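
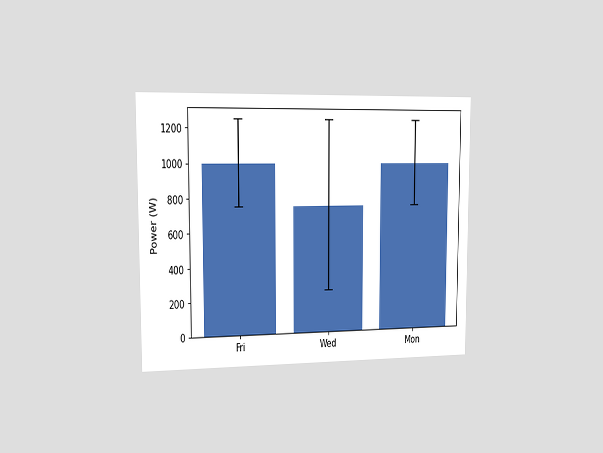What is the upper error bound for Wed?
The chart is viewed slightly from the left. The Wed bar's upper whisker reaches 1250W.

1250W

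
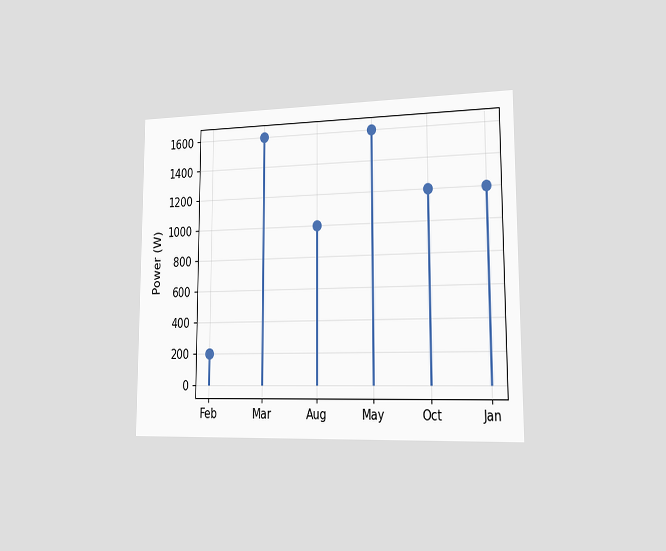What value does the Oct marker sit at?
The chart is viewed slightly from the right. The Oct marker sits at 1200W.

1200W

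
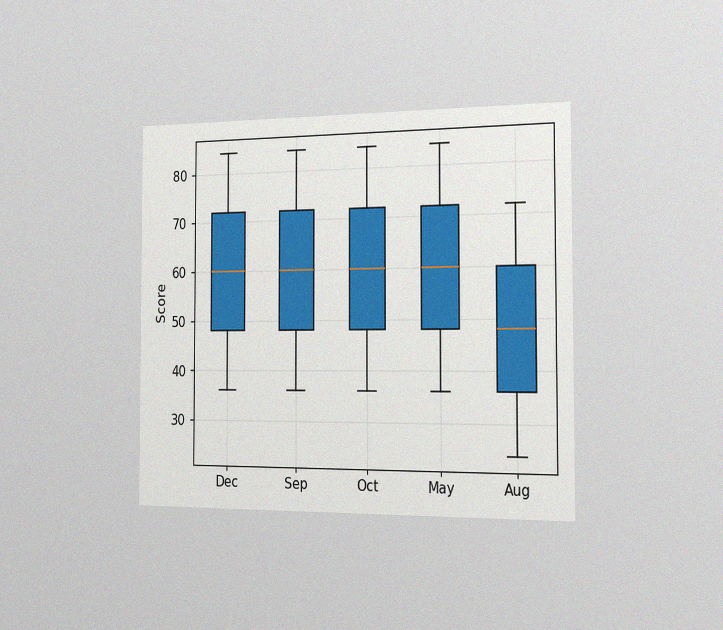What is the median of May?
60

The chart is viewed slightly from the right, with some photo noise. The median line in the May box sits at 60.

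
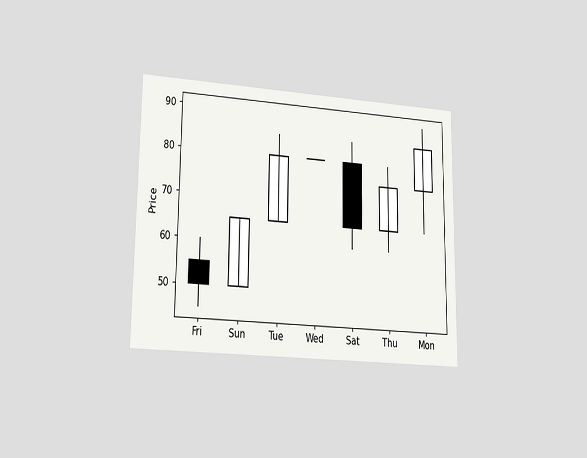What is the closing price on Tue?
80

The chart is viewed at a slight angle. The Tue candle closes at 80.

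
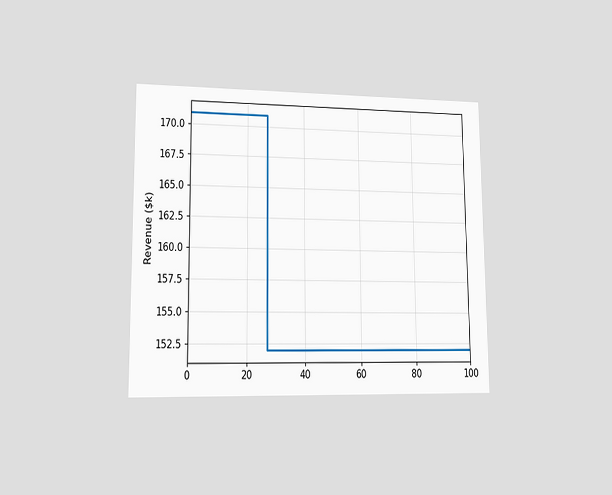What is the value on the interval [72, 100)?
The chart is viewed at a slight angle. On [72, 100) the step sits at $152k.

$152k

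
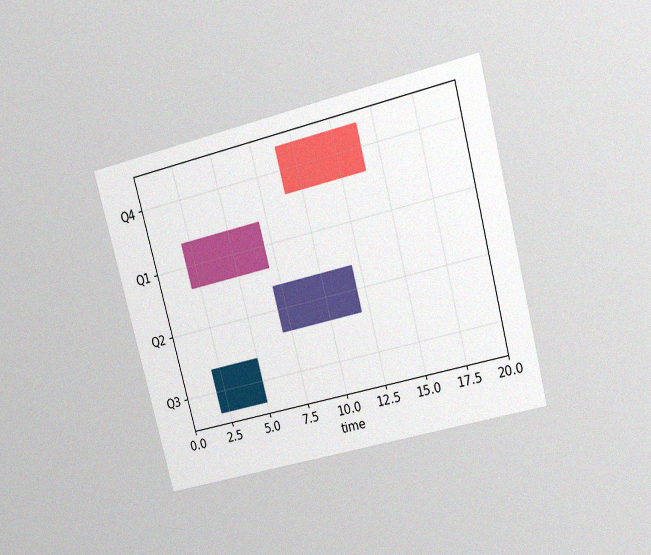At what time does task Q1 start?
The chart is tilted about 15° counter-clockwise and viewed at a slight angle, with some photo noise. The Q1 bar begins at t=2.

2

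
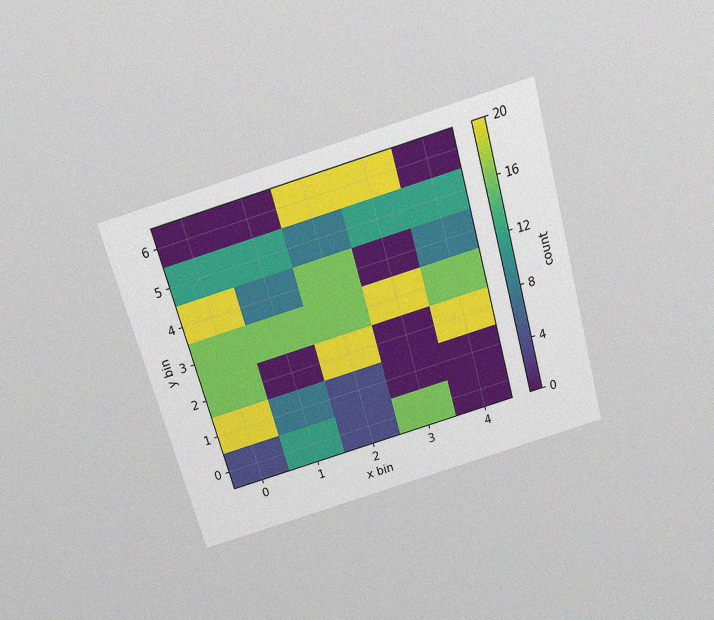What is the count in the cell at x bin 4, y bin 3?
The chart is tilted about 16° counter-clockwise and viewed slightly from above, with some photo noise. Matching the cell (4, 3) against the colorbar gives 16.

16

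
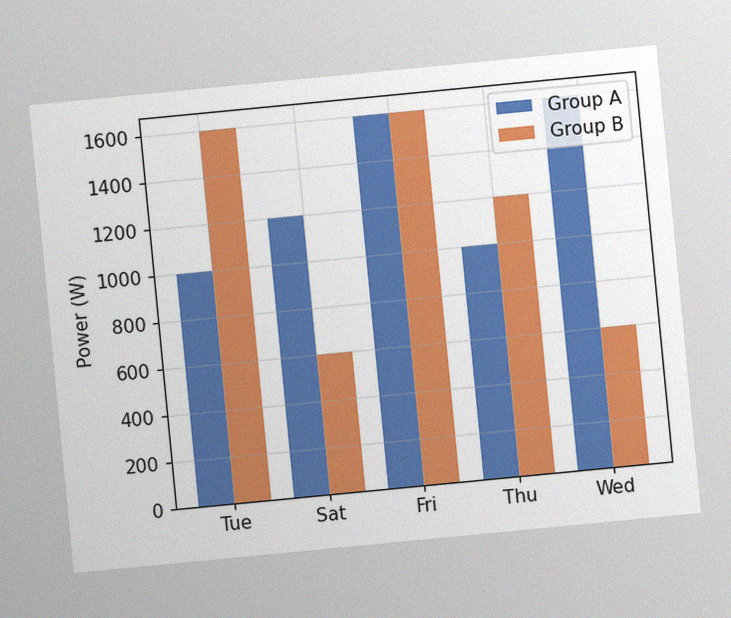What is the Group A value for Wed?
The chart is tilted about 5° counter-clockwise, with some photo noise. The Group A bar at Wed reaches 1600W on the y-axis.

1600W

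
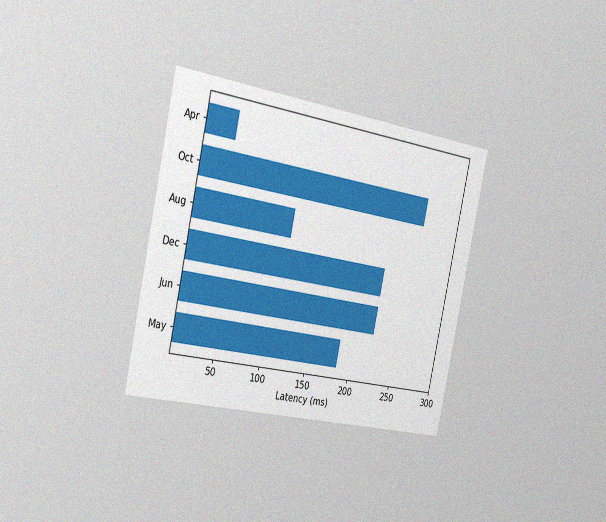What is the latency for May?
The chart is tilted about 12° clockwise and viewed slightly from the left, with some photo noise. Reading along the chart's x-axis, the May bar reaches 185ms.

185ms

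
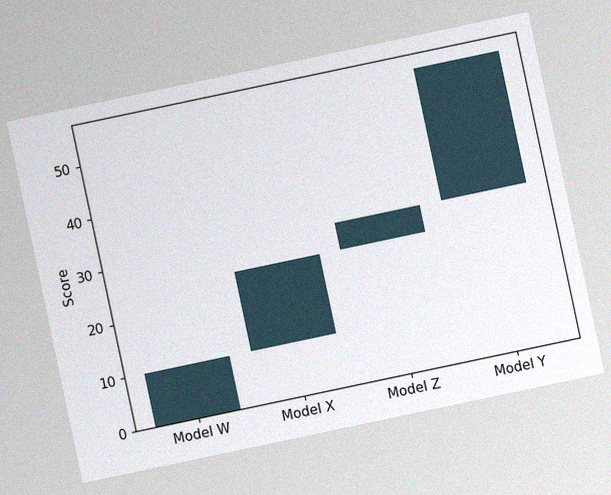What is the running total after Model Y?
The chart is tilted about 12° counter-clockwise, with some photo noise. After Model Y the running total reaches 55.

55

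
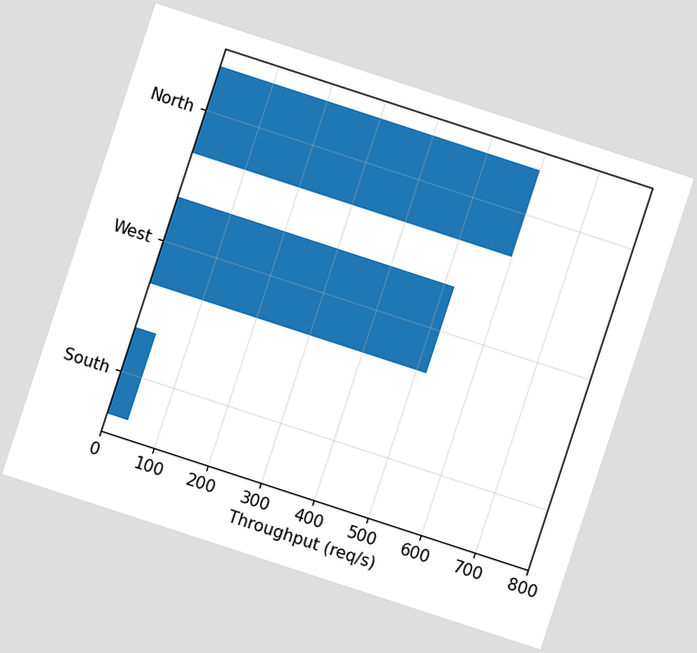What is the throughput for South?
40req/s

The chart is tilted about 18° clockwise. Reading along the chart's x-axis, the South bar reaches 40req/s.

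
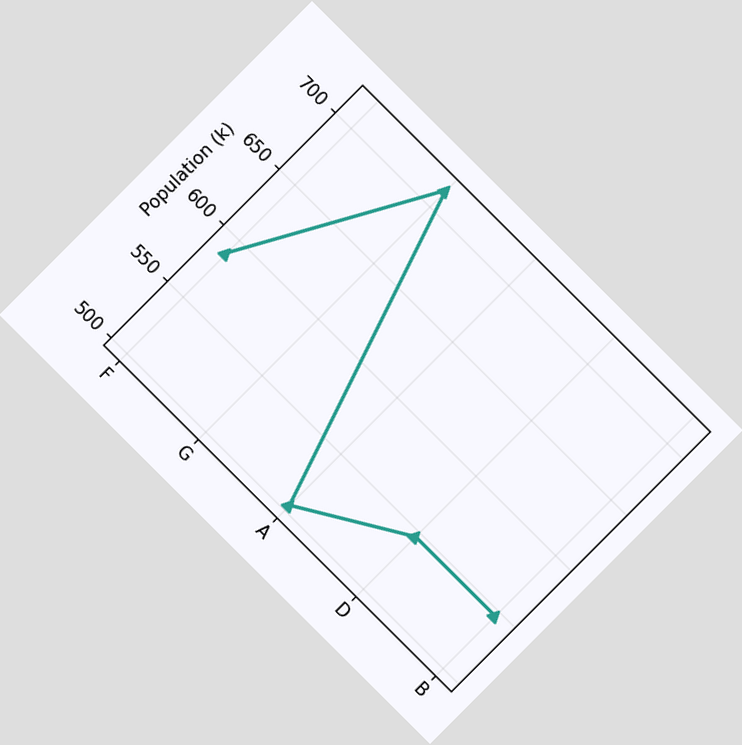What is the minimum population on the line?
504k

The chart is tilted about 45° clockwise. The lowest point is at A, and reading across to the y-axis gives 504k.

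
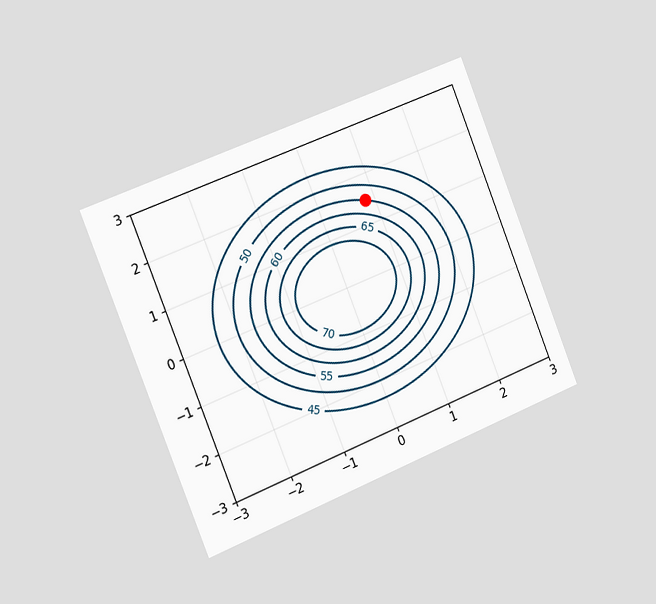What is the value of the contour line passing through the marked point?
The chart is tilted about 22° counter-clockwise and viewed slightly from the left. The marked point sits on the contour labelled 55.

55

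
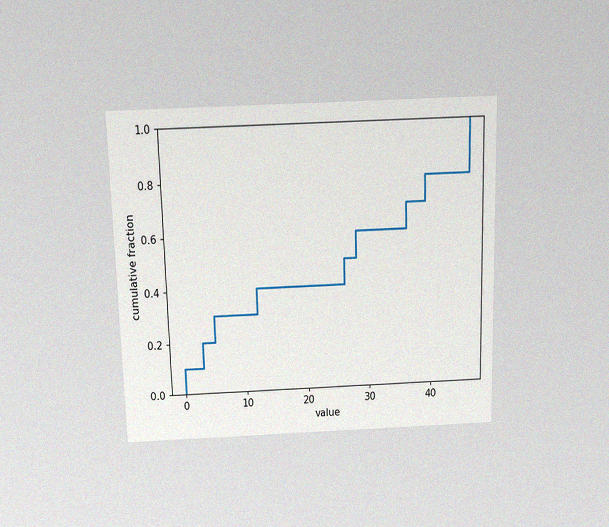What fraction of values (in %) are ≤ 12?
40%

The chart is viewed slightly from above, with some photo noise. At x=12 the ECDF step is at 40%.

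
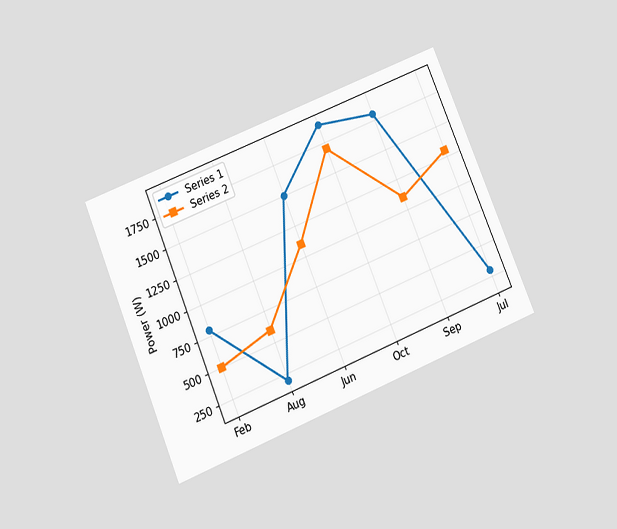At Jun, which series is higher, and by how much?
The chart is tilted about 22° counter-clockwise and viewed slightly from below. At Jun, Series 1 sits above the other line by 400W.

Series 1, by 400W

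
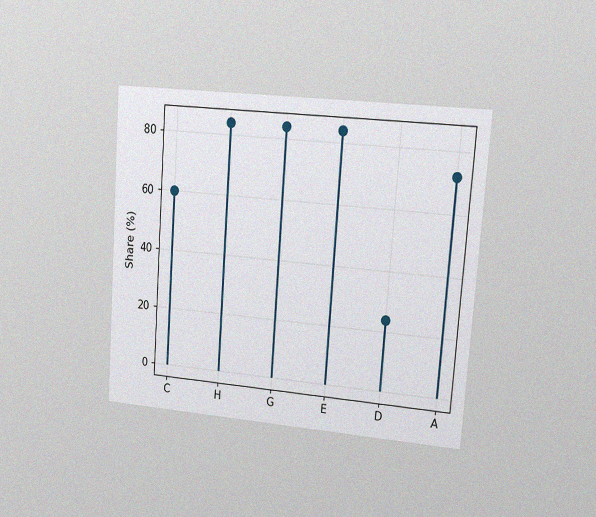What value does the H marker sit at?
The chart is tilted about 4° clockwise and viewed at a slight angle, with some photo noise. The H marker sits at 84%.

84%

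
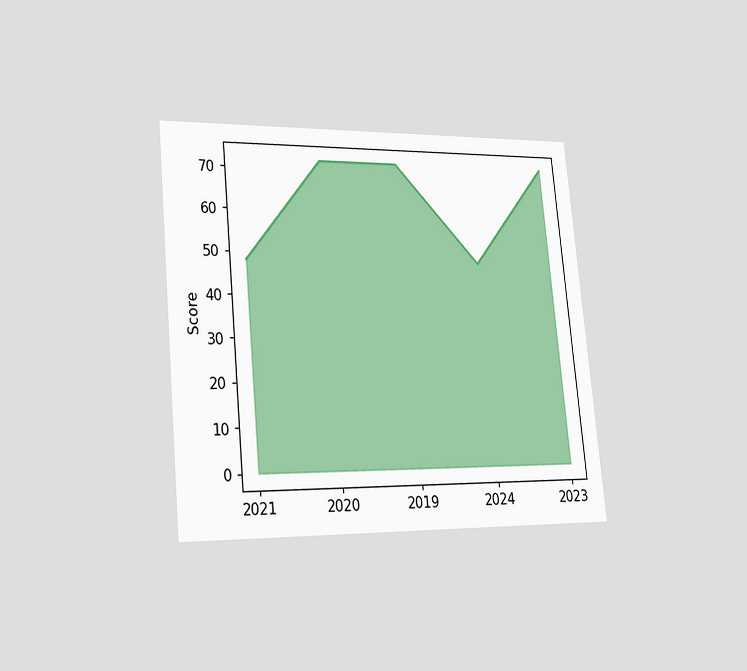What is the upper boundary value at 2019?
72

The chart is tilted about 5° counter-clockwise and viewed slightly from the left. At 2019 the upper boundary is at 72.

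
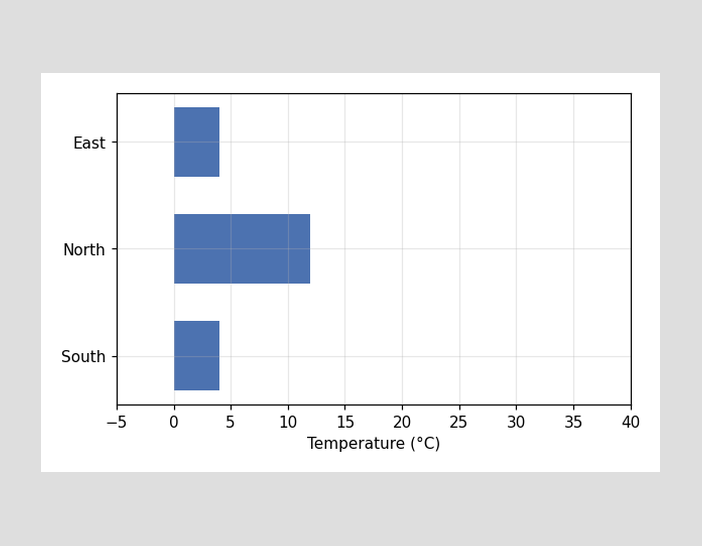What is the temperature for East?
4°C

Reading along the chart's x-axis, the East bar reaches 4°C.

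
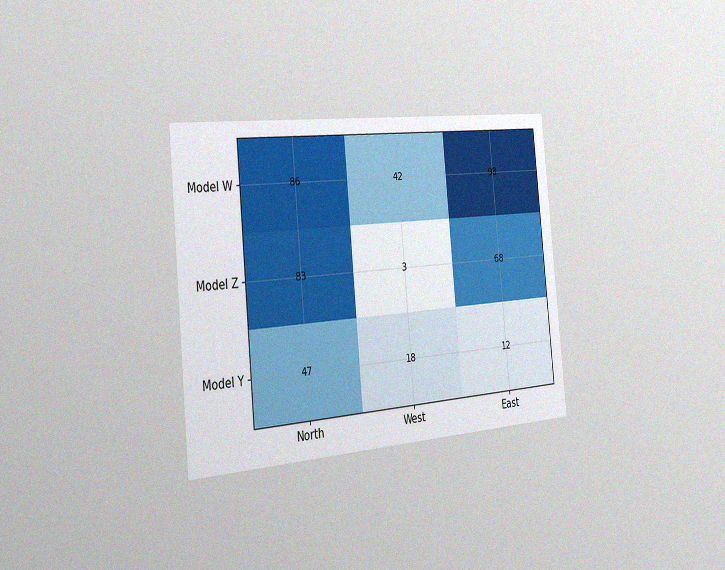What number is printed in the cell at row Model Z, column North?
83

The chart is tilted about 5° counter-clockwise and viewed slightly from the left, with some photo noise. The (Model Z, North) cell reads 83.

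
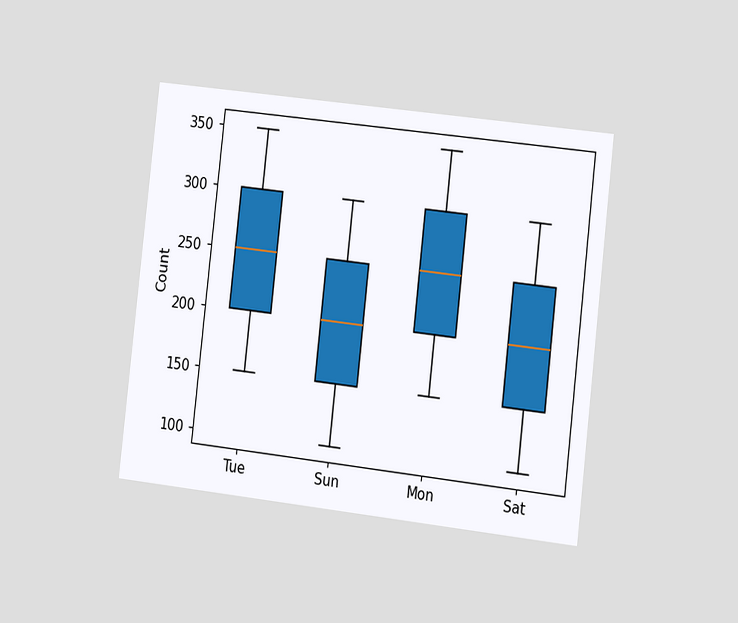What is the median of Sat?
The chart is tilted about 7° clockwise and viewed slightly from the right. The median line in the Sat box sits at 200.

200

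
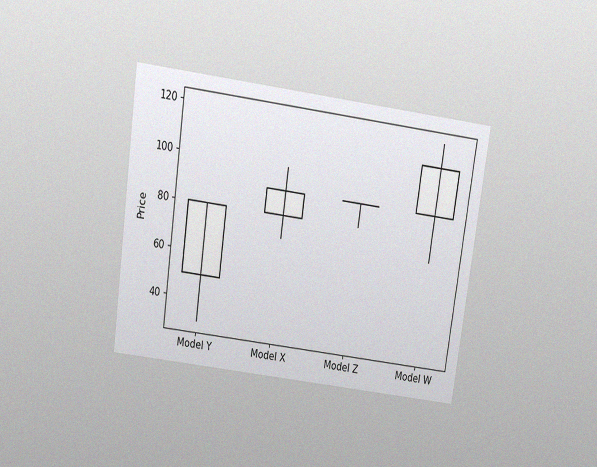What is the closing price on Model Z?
90

The chart is tilted about 8° clockwise and viewed slightly from above, with some photo noise. The Model Z candle closes at 90.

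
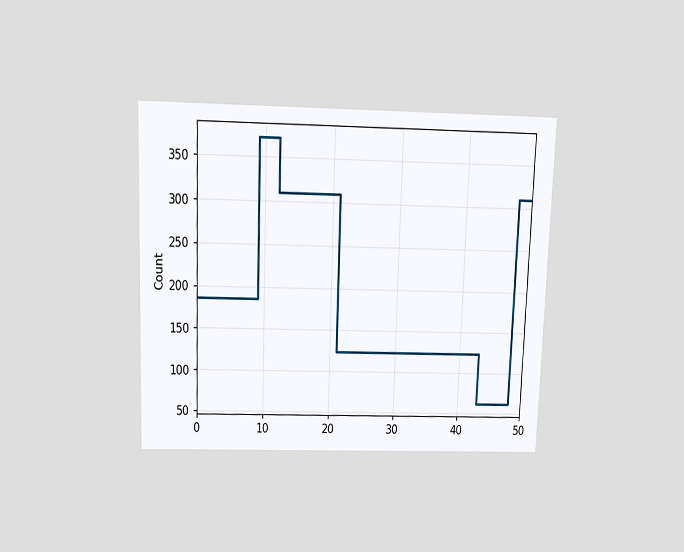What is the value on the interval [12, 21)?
310

The chart is viewed slightly from above. On [12, 21) the step sits at 310.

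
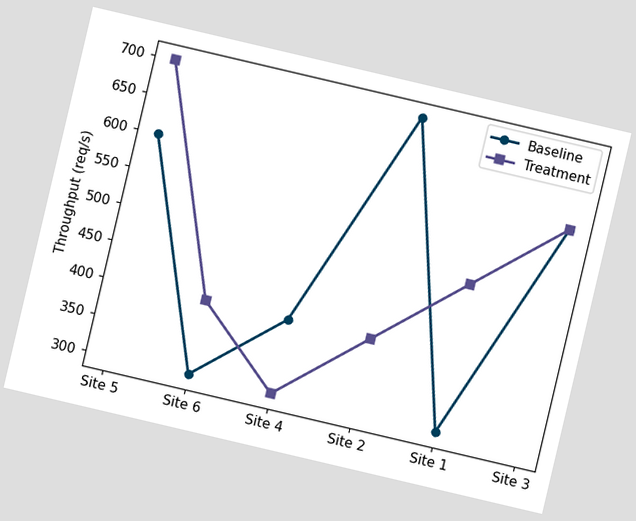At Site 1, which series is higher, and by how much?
The chart is tilted about 13° clockwise. At Site 1, Treatment sits above the other line by 200req/s.

Treatment, by 200req/s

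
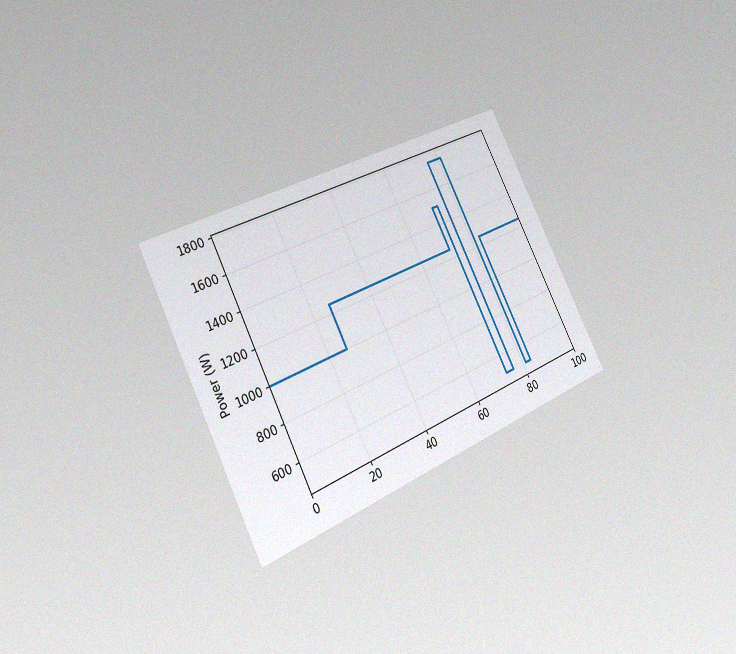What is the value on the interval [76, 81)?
The chart is tilted about 26° counter-clockwise and viewed slightly from the left, with some photo noise. On [76, 81) the step sits at 1750W.

1750W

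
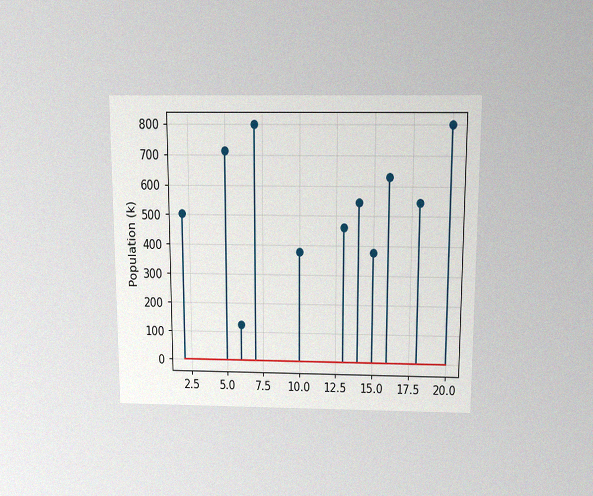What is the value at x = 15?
378k

The chart is viewed slightly from above, with some photo noise. The stem at x=15 reaches 378k.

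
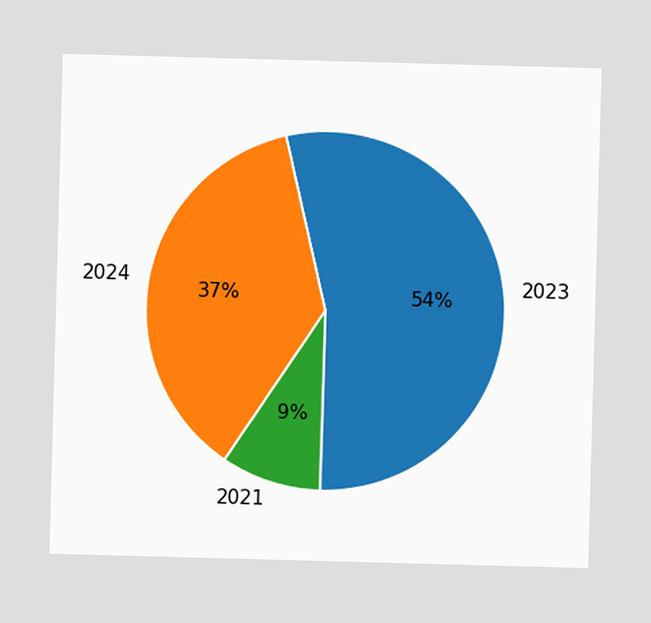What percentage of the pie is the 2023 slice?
The 2023 slice takes up 54% of the pie.

54%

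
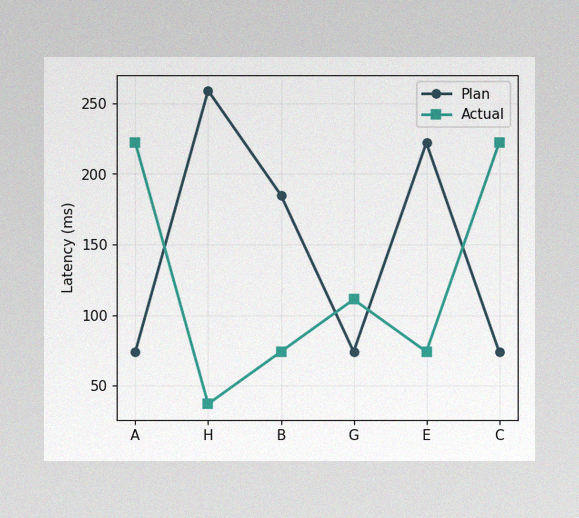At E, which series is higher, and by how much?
Plan, by 148ms

The image has some photo noise and uneven lighting. At E, Plan sits above the other line by 148ms.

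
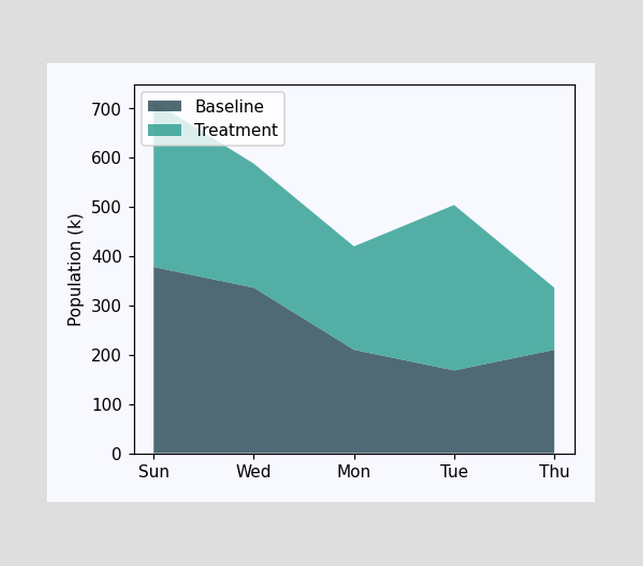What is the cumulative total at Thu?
The stacked total at Thu reaches 336k.

336k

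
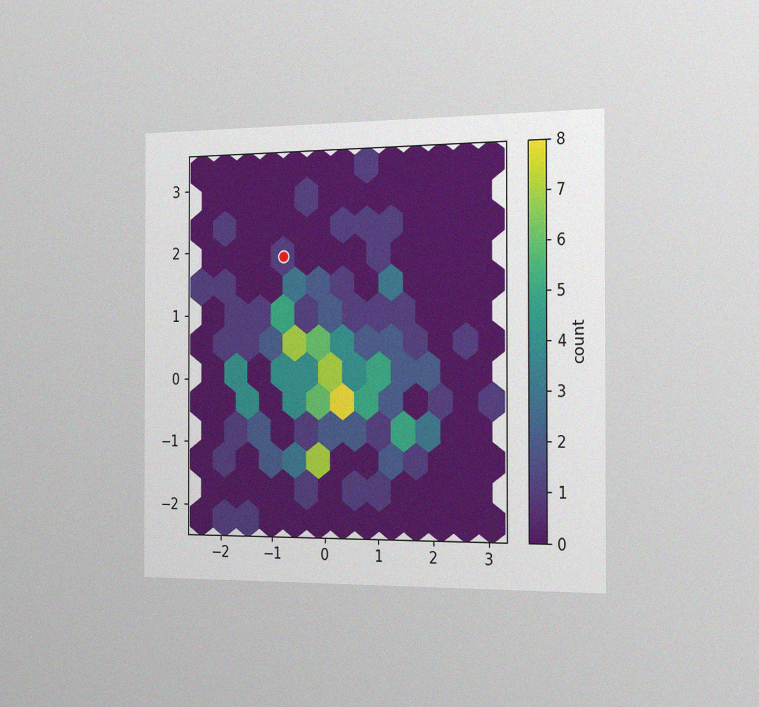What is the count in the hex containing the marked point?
1

The chart is viewed slightly from the right, with some photo noise. The marked hex reads 1 on the colorbar.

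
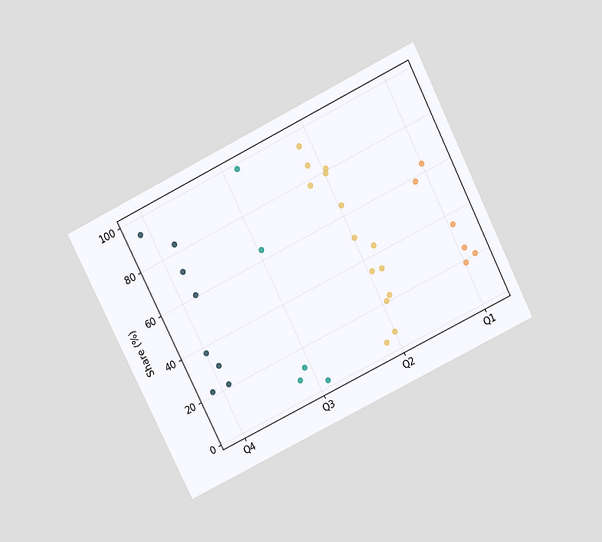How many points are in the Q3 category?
The chart is tilted about 26° counter-clockwise and viewed slightly from above. Counting the markers in the Q3 column gives 5.

5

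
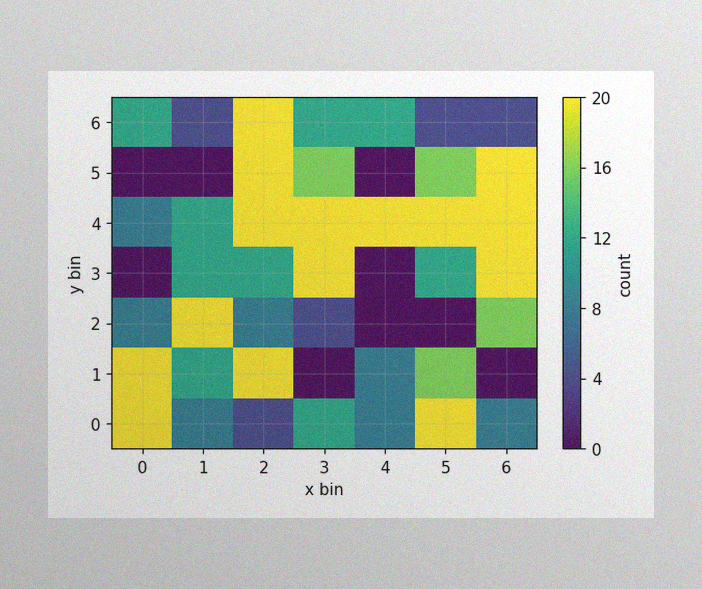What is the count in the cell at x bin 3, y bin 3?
The image has some photo noise and uneven lighting. Matching the cell (3, 3) against the colorbar gives 20.

20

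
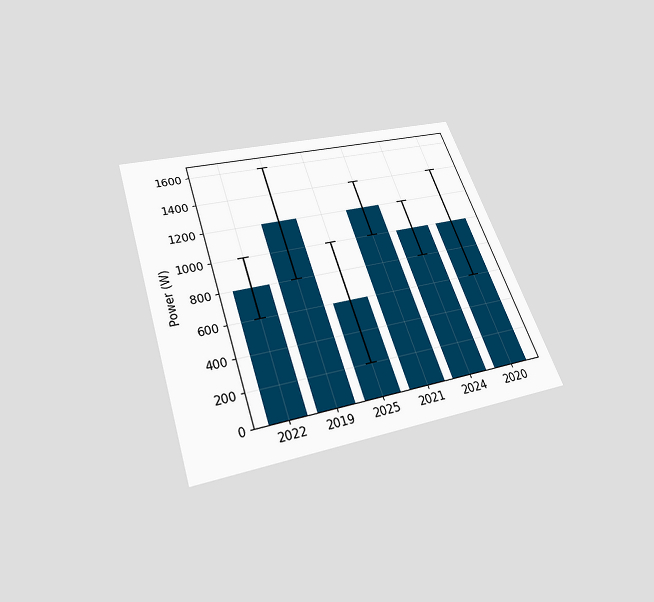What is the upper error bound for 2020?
The chart is tilted about 18° counter-clockwise and viewed slightly from below. The 2020 bar's upper whisker reaches 1400W.

1400W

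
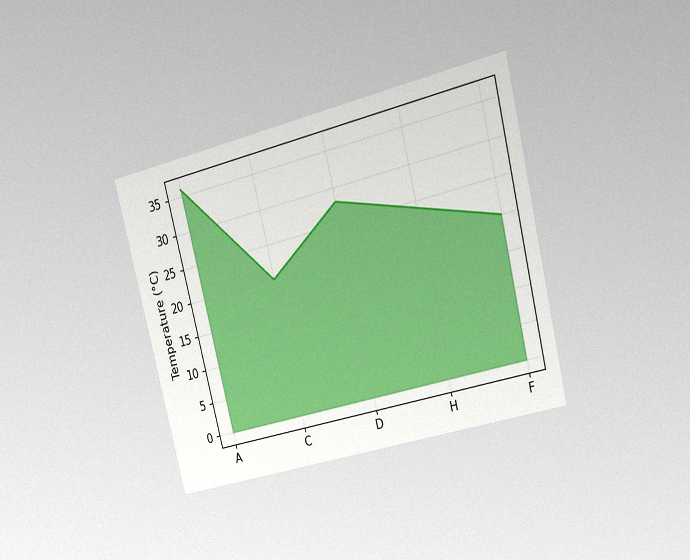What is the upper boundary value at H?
24°C

The chart is tilted about 14° counter-clockwise and viewed at a slight angle, with some photo noise. At H the upper boundary is at 24°C.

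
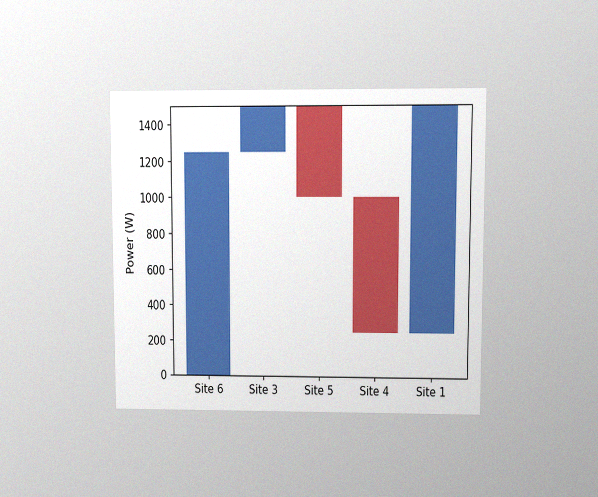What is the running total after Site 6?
1250W

The chart is viewed at a slight angle, with some photo noise. After Site 6 the running total reaches 1250W.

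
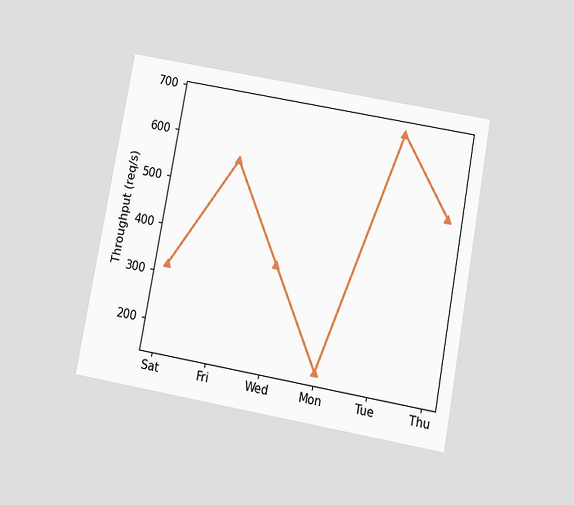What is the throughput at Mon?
The chart is tilted about 10° clockwise and viewed slightly from below. At Mon, the line is at 160req/s.

160req/s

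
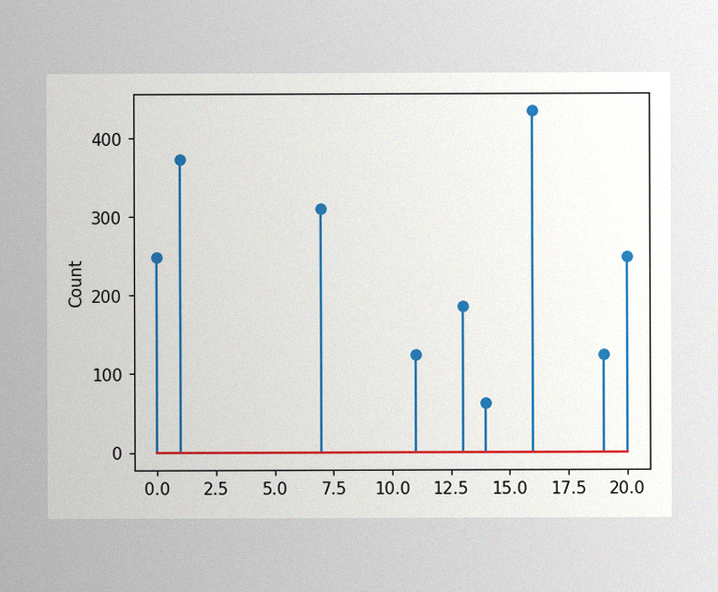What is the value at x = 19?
The image has some photo noise and uneven lighting. The stem at x=19 reaches 124.

124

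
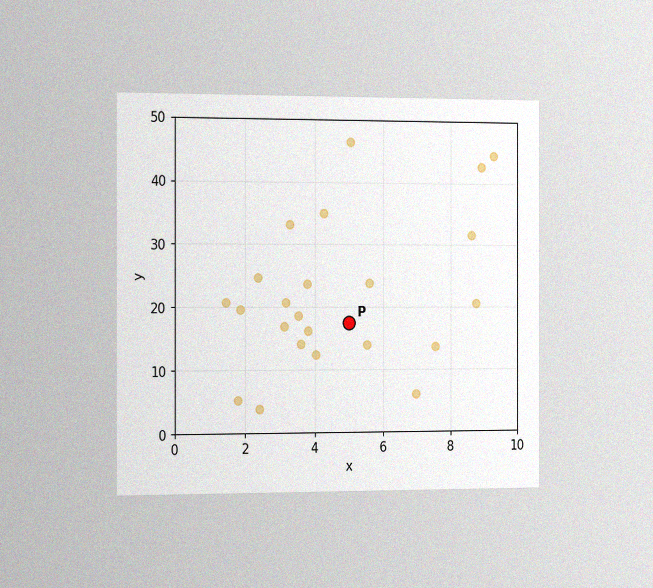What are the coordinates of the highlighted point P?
The chart is viewed slightly from the left, with some photo noise. Following the gridlines from P to each axis, P sits at (5, 17.5).

(5, 17.5)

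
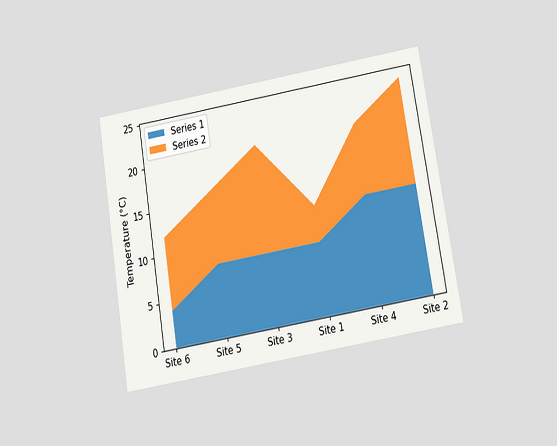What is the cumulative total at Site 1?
The chart is tilted about 9° counter-clockwise and viewed slightly from below. The stacked total at Site 1 reaches 12°C.

12°C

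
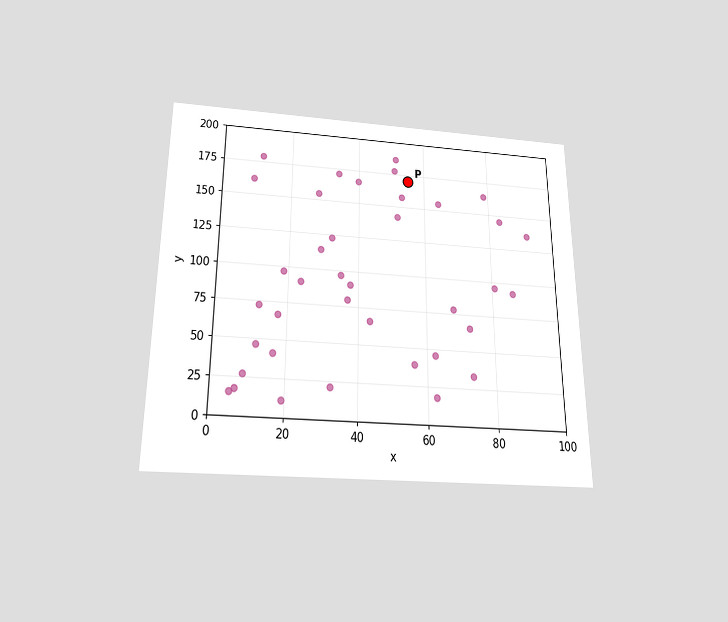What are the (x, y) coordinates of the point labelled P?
The chart is viewed slightly from below. Following the gridlines from P to each axis, P sits at (55, 170).

(55, 170)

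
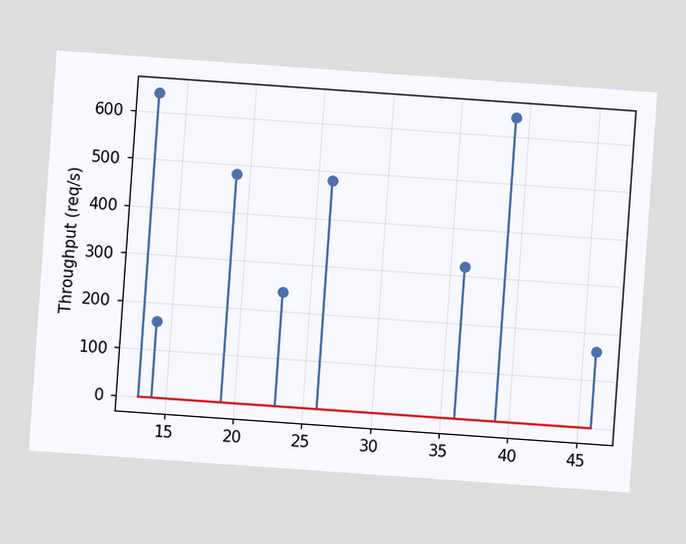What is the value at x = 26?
The chart is tilted about 4° clockwise. The stem at x=26 reaches 480req/s.

480req/s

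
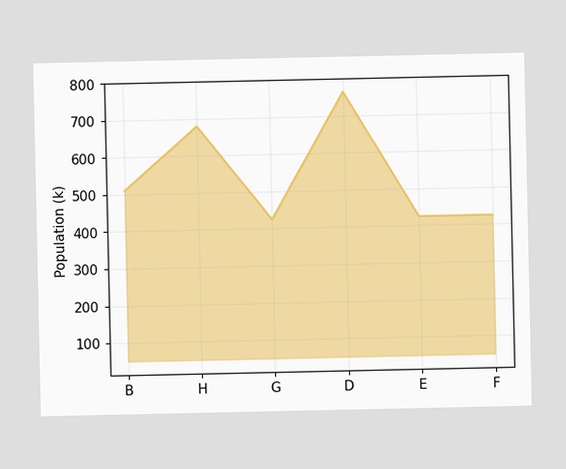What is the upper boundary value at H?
At H the upper boundary is at 680k.

680k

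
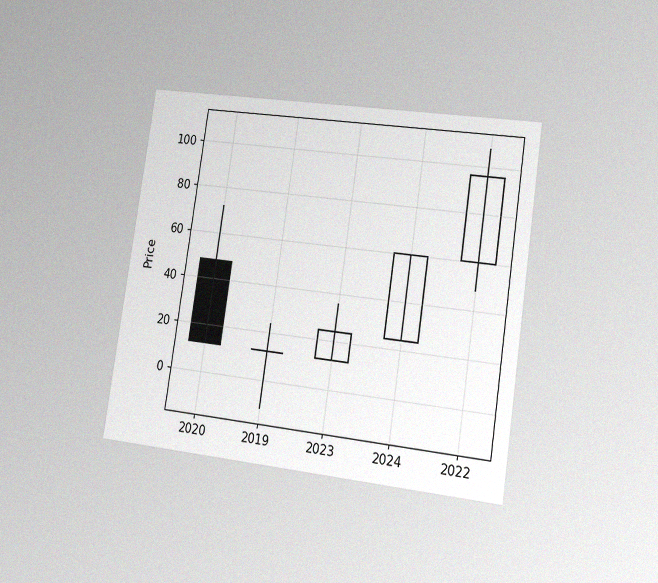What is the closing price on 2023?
24

The chart is tilted about 8° clockwise and viewed slightly from the right, with some photo noise. The 2023 candle closes at 24.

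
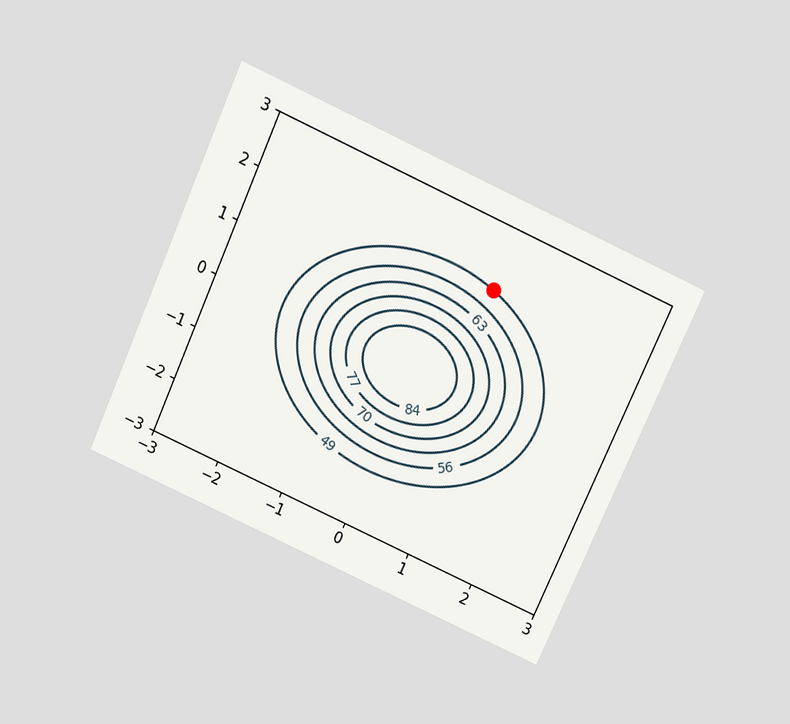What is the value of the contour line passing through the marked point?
The chart is tilted about 24° clockwise and viewed slightly from above. The marked point sits on the contour labelled 49.

49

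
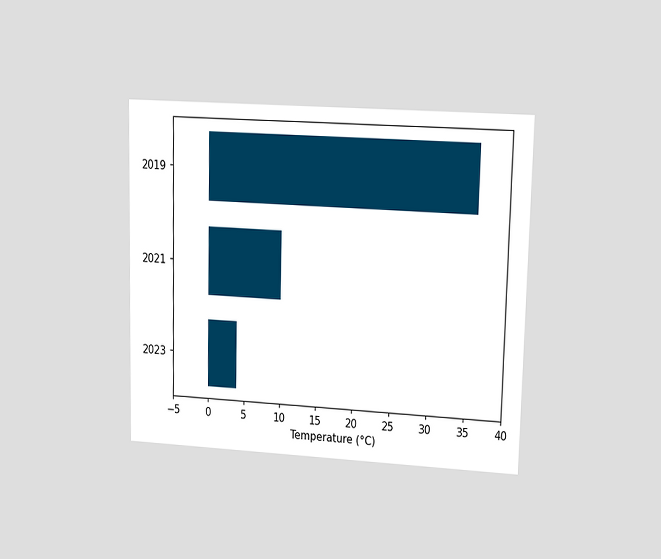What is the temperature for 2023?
The chart is viewed at a slight angle. Reading along the chart's x-axis, the 2023 bar reaches 4°C.

4°C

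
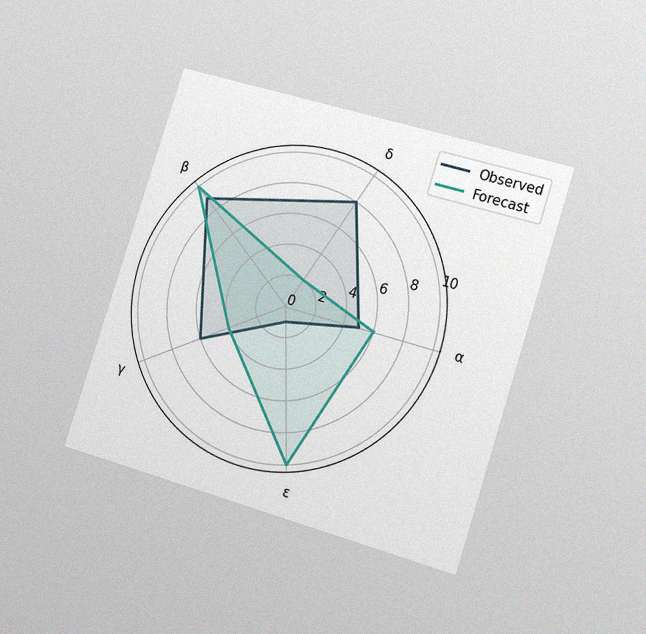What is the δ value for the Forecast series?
2

The chart is tilted about 18° clockwise and viewed slightly from the right, with some photo noise. On the δ axis, Forecast reaches 2.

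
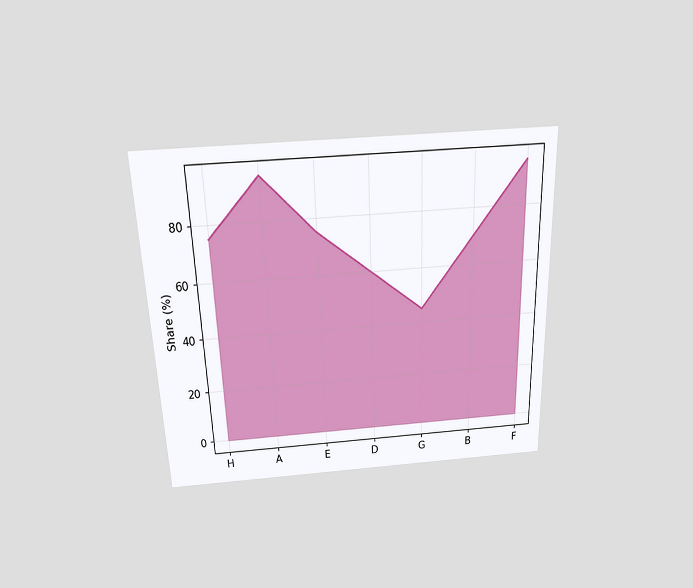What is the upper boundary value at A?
The chart is tilted about 2° counter-clockwise and viewed slightly from above. At A the upper boundary is at 95%.

95%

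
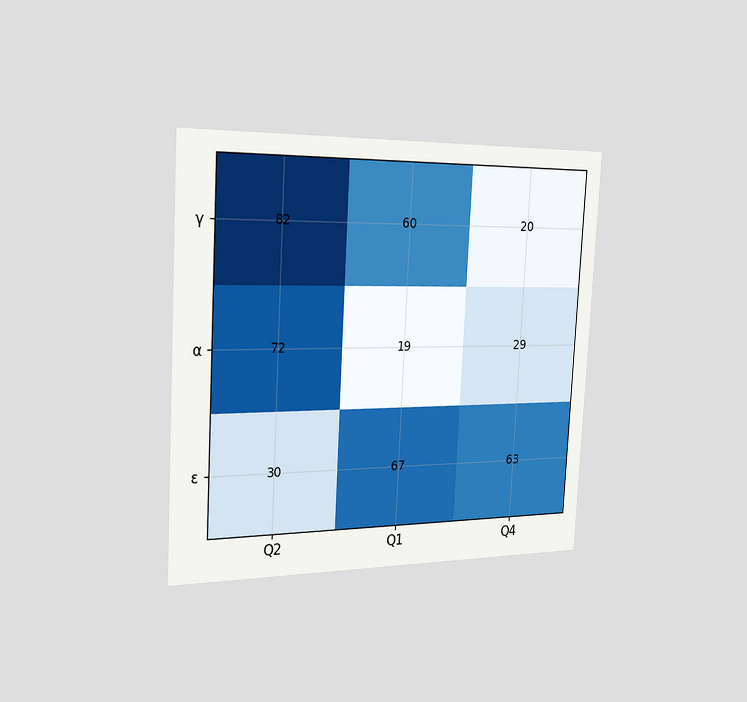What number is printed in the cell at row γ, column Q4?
The chart is tilted about 3° clockwise and viewed slightly from the left. The (γ, Q4) cell reads 20.

20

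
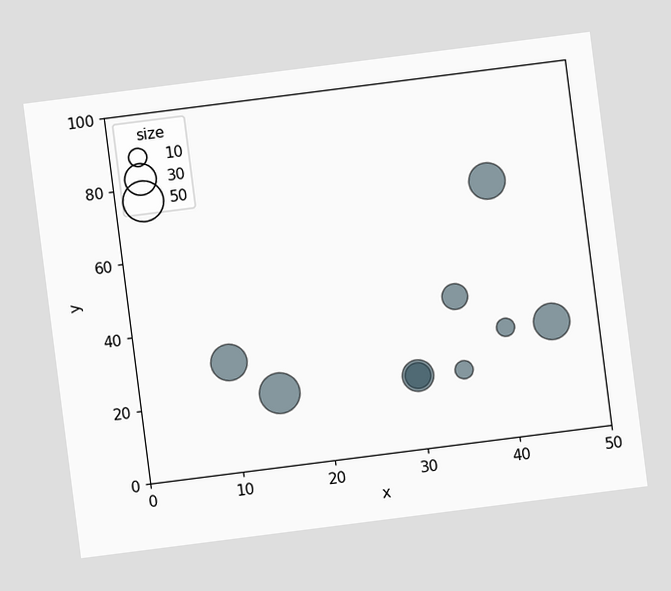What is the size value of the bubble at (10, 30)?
The chart is tilted about 7° counter-clockwise. Matching the bubble at (10, 30) against the size legend gives 40.

40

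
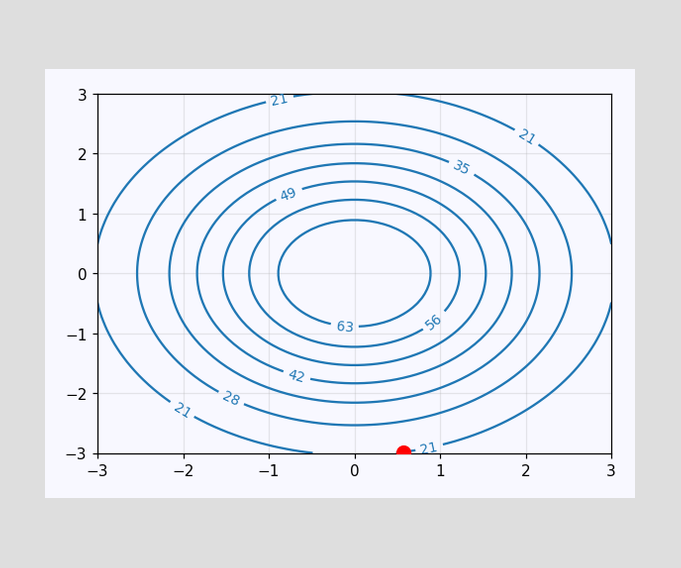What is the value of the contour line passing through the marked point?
21

The marked point sits on the contour labelled 21.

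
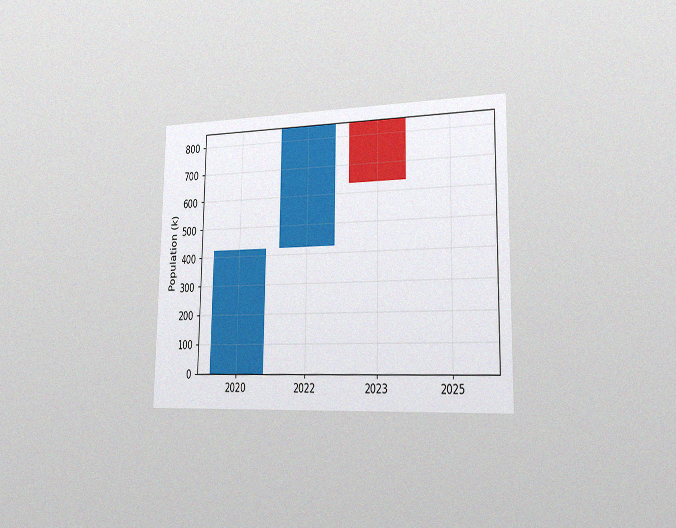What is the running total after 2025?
The chart is viewed slightly from the right, with some photo noise. After 2025 the running total reaches 636k.

636k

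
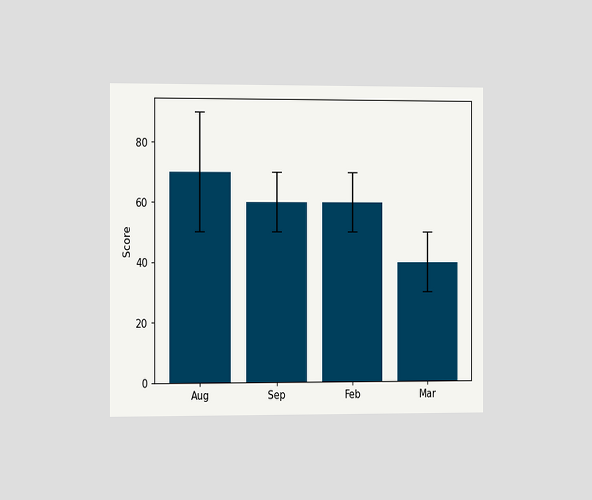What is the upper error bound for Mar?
The chart is viewed slightly from the left. The Mar bar's upper whisker reaches 50.

50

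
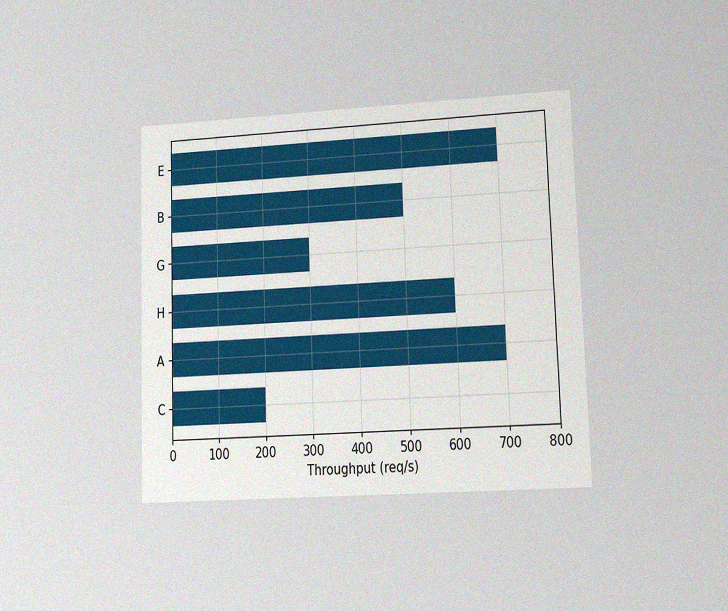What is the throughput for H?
The chart is viewed at a slight angle, with some photo noise. Reading along the chart's x-axis, the H bar reaches 600req/s.

600req/s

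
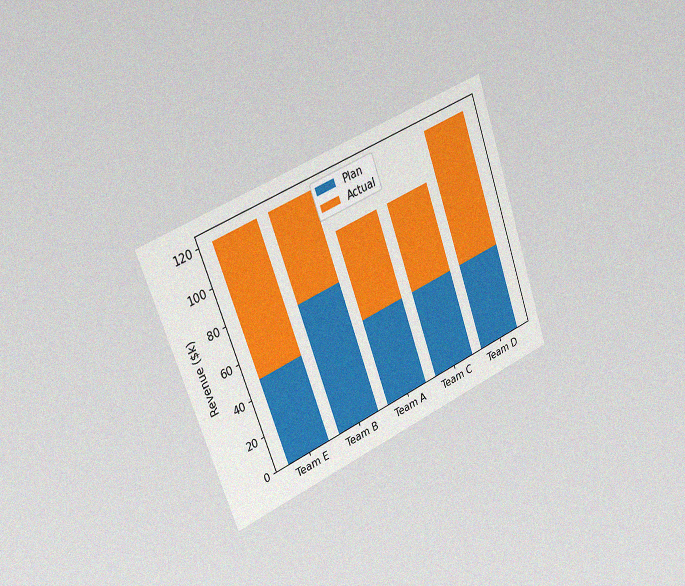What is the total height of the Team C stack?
$96k

The chart is tilted about 20° counter-clockwise and viewed slightly from the left, with some photo noise. The Team C stack's top reaches $96k on the y-axis.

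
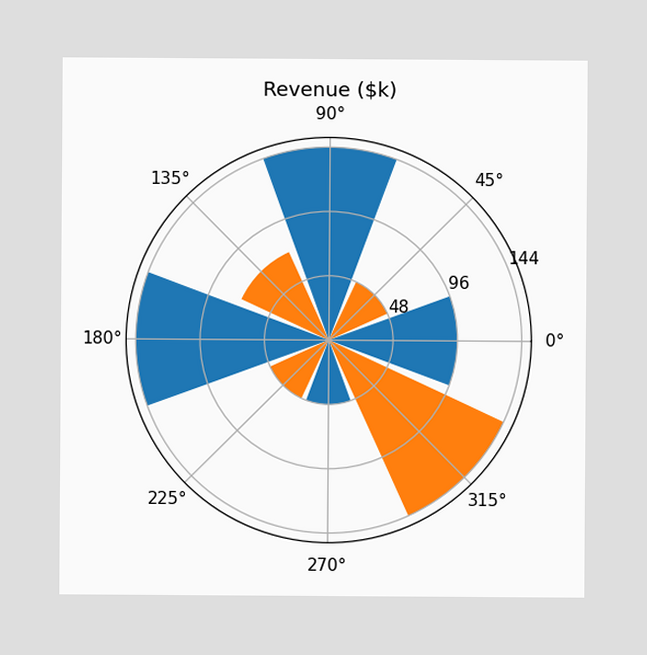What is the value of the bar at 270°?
The bar at 270° reaches $48k on the radial axis.

$48k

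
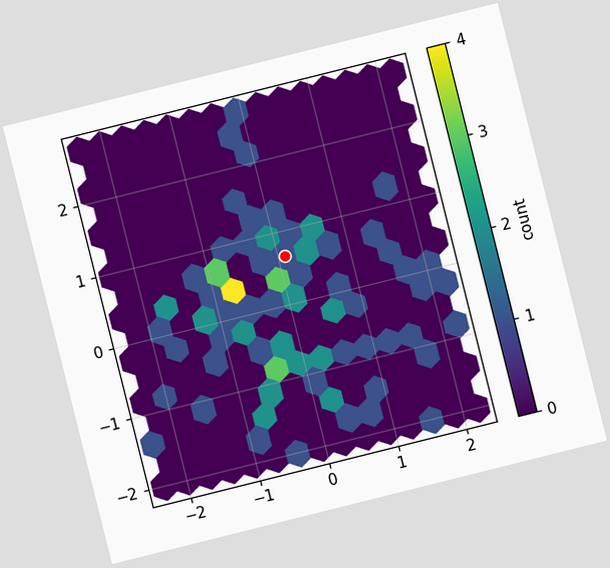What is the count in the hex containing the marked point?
The chart is tilted about 14° counter-clockwise. The marked hex reads 1 on the colorbar.

1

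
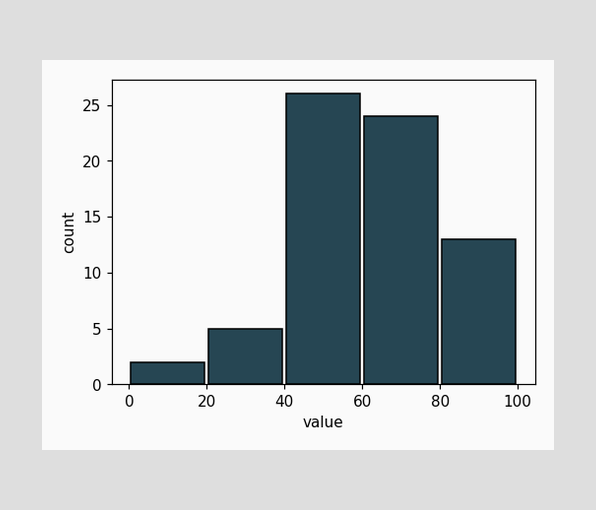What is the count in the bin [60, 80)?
24

The [60, 80) bin has height 24.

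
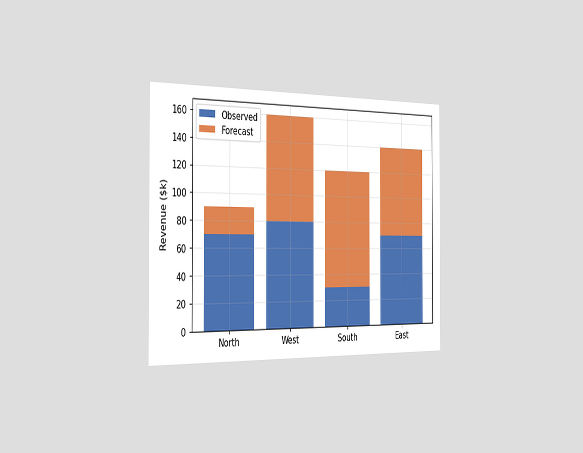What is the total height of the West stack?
$160k

The chart is viewed slightly from the left. The West stack's top reaches $160k on the y-axis.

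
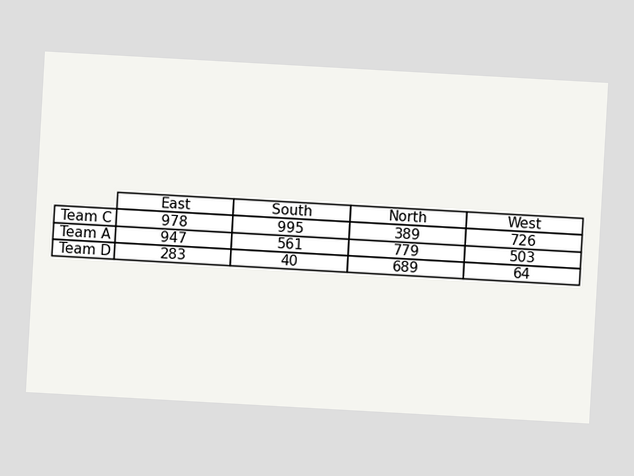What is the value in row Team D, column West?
The chart is tilted about 3° clockwise. The (Team D, West) cell reads 64.

64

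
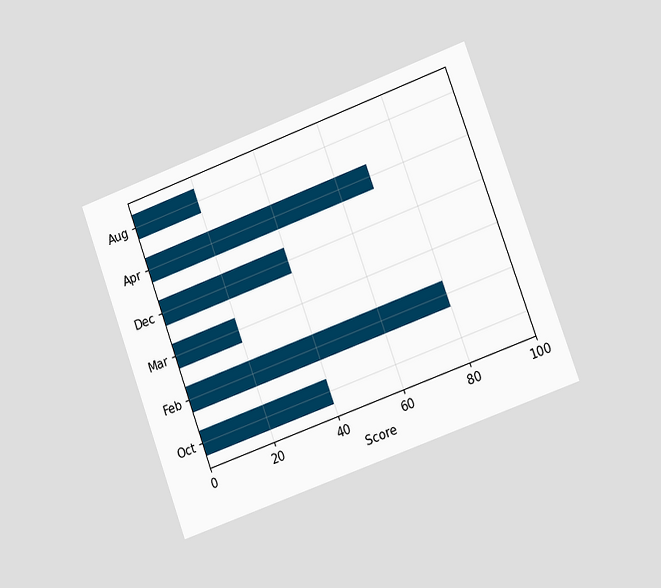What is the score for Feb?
80

The chart is tilted about 20° counter-clockwise and viewed slightly from the right. Reading along the chart's x-axis, the Feb bar reaches 80.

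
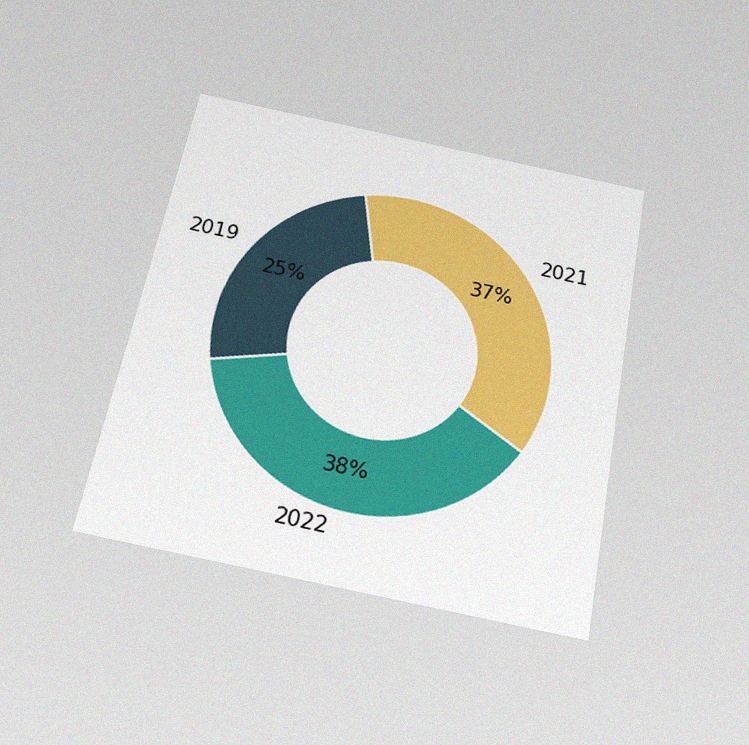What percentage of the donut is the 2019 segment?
The chart is tilted about 11° clockwise and viewed slightly from below, with some photo noise. The 2019 segment takes up 25% of the ring.

25%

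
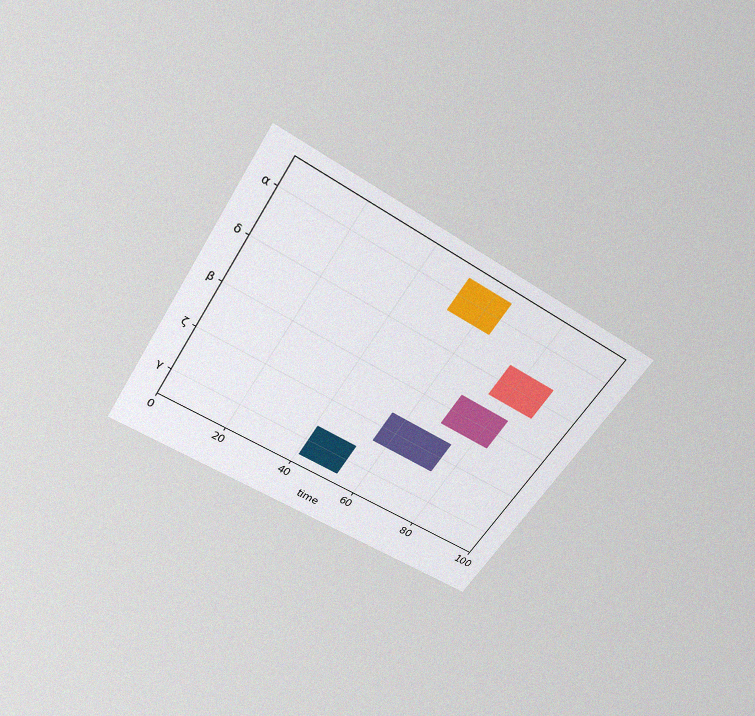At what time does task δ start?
The chart is tilted about 33° clockwise and viewed slightly from above, with some photo noise. The δ bar begins at t=75.

75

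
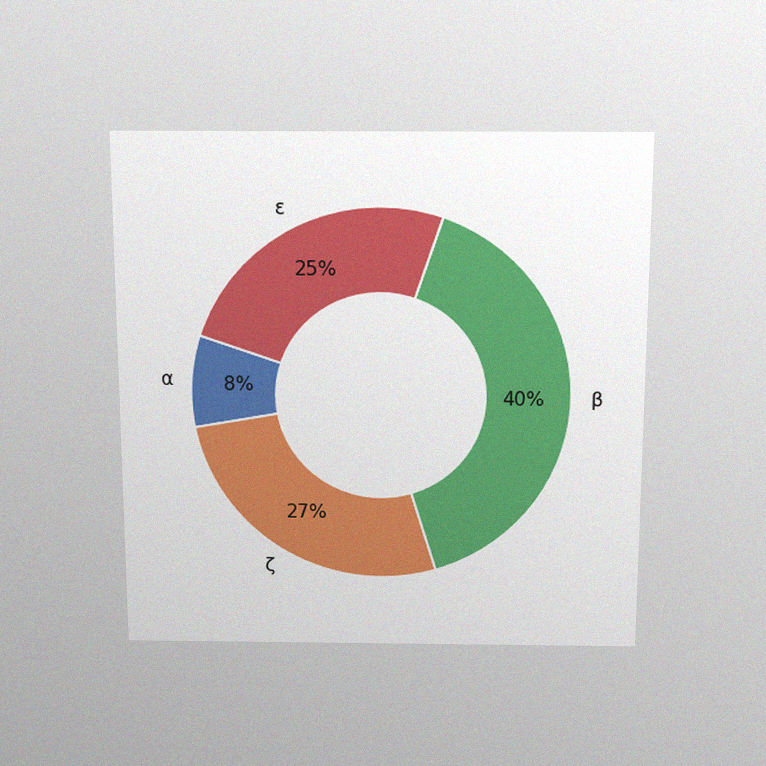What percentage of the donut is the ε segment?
25%

The chart is viewed slightly from above, with some photo noise. The ε segment takes up 25% of the ring.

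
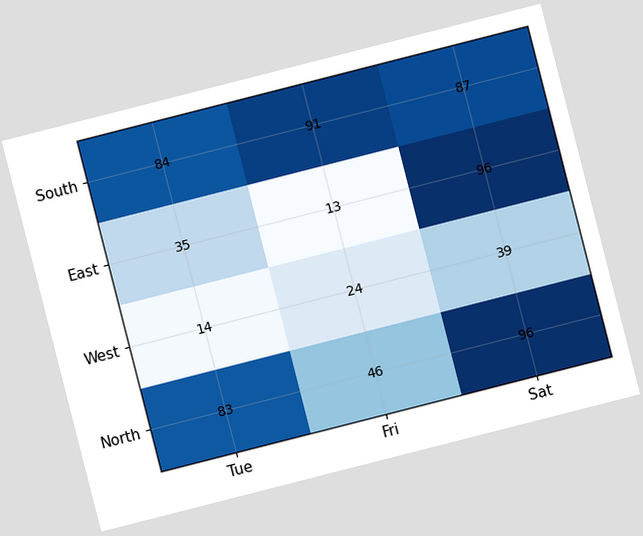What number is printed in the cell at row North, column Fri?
46

The chart is tilted about 14° counter-clockwise. The (North, Fri) cell reads 46.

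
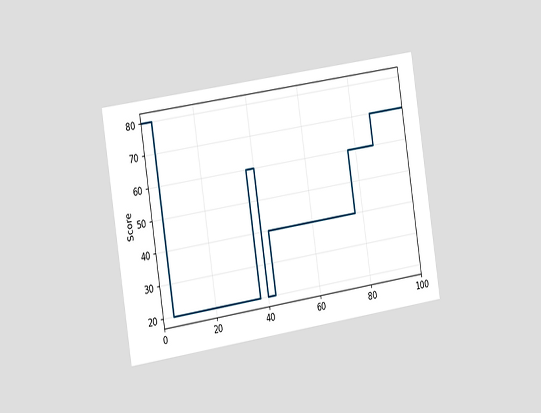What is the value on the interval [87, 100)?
70

The chart is tilted about 9° counter-clockwise and viewed slightly from the left. On [87, 100) the step sits at 70.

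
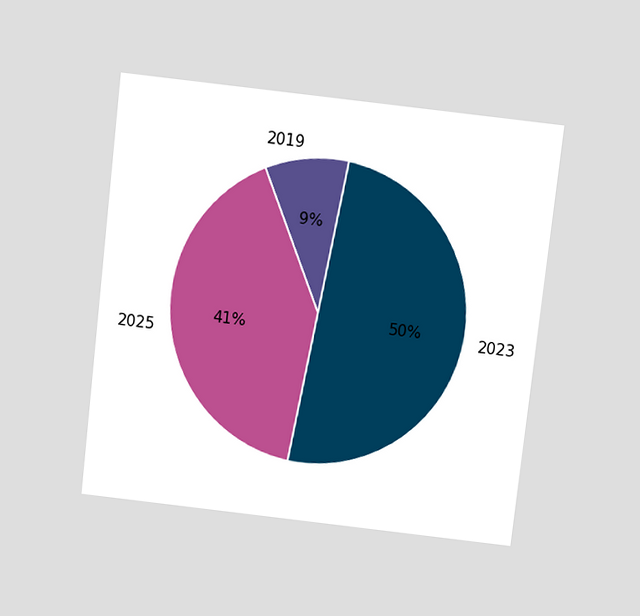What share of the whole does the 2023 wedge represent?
50%

The chart is tilted about 7° clockwise and viewed slightly from above. The 2023 slice takes up 50% of the pie.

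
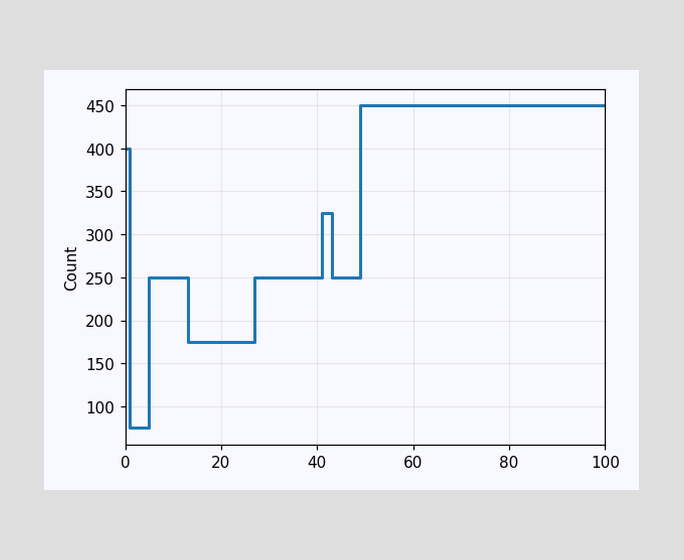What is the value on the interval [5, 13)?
250

On [5, 13) the step sits at 250.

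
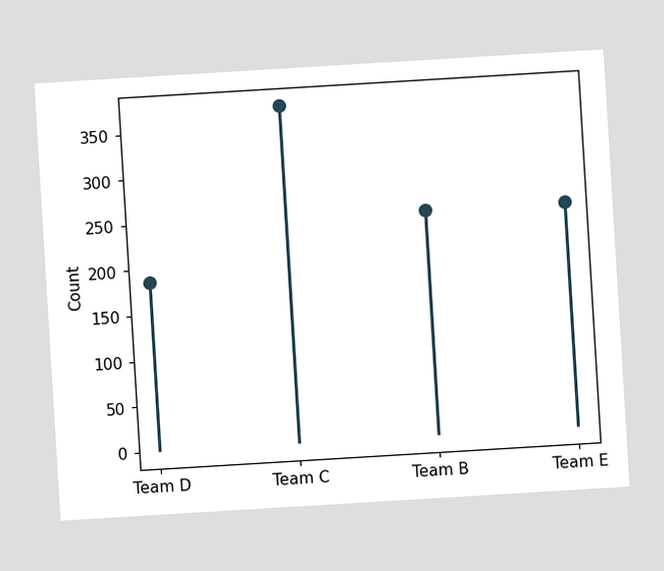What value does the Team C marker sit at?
372

The chart is tilted about 3° counter-clockwise. The Team C marker sits at 372.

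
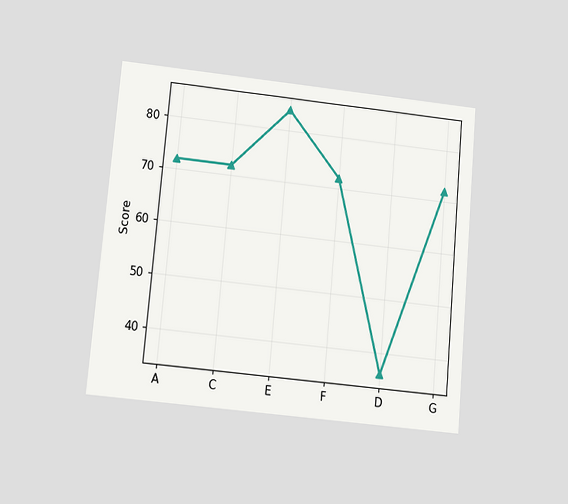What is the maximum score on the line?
84

The chart is tilted about 5° clockwise and viewed slightly from below. The highest point is at E, and reading across to the y-axis gives 84.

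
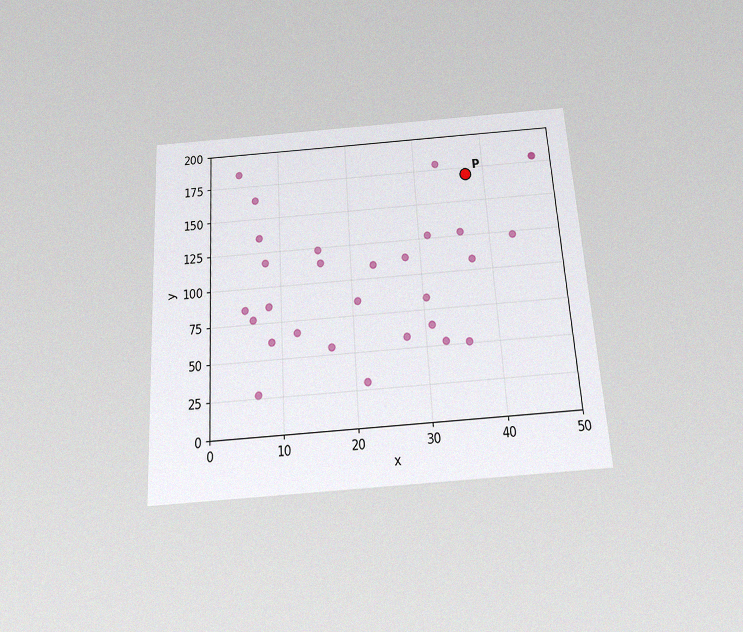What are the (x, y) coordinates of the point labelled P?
The chart is tilted about 4° counter-clockwise and viewed slightly from below, with some photo noise. Following the gridlines from P to each axis, P sits at (37.5, 170).

(37.5, 170)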